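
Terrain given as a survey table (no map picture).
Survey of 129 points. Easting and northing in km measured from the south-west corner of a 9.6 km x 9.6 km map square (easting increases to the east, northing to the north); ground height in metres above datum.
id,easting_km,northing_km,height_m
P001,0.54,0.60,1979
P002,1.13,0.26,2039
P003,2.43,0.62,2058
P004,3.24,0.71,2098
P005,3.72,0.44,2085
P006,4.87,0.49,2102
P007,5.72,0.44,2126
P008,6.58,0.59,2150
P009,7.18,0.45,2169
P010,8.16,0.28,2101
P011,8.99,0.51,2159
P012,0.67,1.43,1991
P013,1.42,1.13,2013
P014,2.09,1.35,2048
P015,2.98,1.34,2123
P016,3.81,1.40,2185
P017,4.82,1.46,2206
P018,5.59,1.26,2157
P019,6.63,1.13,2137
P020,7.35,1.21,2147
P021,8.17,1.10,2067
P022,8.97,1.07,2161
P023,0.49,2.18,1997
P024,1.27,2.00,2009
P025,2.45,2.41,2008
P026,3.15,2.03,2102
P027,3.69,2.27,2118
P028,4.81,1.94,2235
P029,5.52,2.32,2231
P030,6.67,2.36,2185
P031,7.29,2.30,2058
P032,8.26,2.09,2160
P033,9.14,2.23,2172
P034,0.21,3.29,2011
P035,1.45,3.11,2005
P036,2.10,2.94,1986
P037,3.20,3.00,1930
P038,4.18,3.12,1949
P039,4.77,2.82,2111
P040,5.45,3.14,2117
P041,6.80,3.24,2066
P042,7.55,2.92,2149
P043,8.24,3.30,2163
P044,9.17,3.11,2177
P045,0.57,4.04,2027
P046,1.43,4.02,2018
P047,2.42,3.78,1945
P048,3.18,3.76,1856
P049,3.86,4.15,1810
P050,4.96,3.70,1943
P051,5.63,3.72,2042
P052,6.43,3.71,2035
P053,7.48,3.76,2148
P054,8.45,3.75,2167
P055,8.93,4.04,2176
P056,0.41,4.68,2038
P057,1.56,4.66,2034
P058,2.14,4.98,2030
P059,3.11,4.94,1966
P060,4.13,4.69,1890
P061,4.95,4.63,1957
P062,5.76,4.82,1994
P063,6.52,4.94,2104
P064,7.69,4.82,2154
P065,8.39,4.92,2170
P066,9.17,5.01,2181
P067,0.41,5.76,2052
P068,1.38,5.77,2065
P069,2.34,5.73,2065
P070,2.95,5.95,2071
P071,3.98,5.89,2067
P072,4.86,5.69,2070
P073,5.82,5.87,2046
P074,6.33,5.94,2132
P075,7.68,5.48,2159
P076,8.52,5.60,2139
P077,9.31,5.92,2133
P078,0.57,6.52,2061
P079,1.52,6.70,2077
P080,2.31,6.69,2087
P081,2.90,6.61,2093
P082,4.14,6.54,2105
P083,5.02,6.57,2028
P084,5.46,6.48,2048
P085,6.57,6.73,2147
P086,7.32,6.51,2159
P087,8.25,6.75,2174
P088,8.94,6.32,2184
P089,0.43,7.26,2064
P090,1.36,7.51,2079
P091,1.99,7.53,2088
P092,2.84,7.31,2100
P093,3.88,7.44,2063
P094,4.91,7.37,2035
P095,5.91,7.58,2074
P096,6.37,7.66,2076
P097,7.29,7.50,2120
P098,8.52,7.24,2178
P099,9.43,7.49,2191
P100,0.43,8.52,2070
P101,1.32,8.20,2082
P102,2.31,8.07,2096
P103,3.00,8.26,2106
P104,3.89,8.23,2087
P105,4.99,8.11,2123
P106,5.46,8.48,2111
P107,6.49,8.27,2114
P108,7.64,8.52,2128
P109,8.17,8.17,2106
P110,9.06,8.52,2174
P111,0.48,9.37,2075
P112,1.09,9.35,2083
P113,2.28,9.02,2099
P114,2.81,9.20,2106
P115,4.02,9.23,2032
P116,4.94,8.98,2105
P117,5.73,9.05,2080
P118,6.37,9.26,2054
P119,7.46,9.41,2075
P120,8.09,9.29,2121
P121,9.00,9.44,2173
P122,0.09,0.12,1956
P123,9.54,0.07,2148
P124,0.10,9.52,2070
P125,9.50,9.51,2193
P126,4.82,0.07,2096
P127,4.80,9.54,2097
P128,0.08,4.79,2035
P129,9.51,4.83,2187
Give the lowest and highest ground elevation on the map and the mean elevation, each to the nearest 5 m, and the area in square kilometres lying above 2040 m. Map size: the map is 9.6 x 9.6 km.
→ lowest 1805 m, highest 2240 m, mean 2085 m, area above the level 69.6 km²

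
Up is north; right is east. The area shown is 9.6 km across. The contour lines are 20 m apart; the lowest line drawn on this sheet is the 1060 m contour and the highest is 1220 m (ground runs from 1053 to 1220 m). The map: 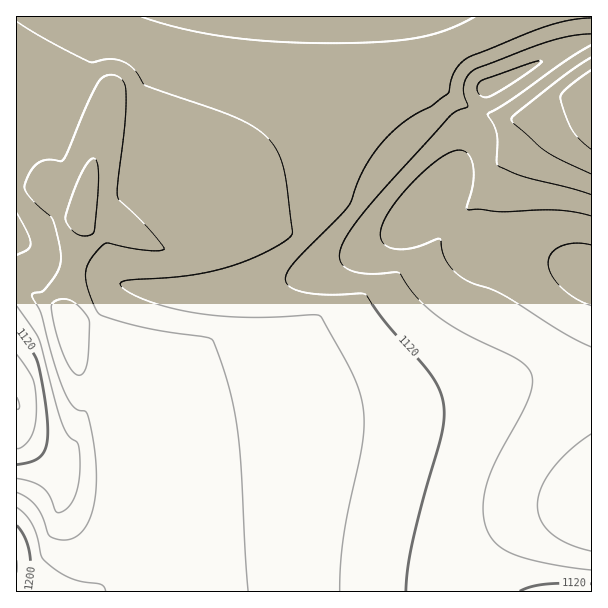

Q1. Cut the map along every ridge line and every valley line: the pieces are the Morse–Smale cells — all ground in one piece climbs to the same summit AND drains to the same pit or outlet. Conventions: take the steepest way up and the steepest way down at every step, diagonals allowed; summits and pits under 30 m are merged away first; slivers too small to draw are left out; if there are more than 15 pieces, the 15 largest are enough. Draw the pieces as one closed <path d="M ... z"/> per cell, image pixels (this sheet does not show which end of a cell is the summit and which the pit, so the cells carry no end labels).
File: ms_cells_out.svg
<path d="M591 16l-575 1 0 162 19 7 16 19 23 6 6 5 2 17-9 31-7 38 0 10 4 8 9 48 8 8 8 2 8 14 12 42 6 31 3 30 0 26-3 24-6 21-6 12-11 14 494-1 0-316-8-5-33-11-71-13-48-40 13-17 17-31 24-69 75-39 30-10z"/><path d="M21 180l-5 0 0 411 80 1 13-14 9-21 6-36 0-26-6-48-12-46-8-20-3-3-12-5-4-5-9-48-4-8 0-10 7-38 9-31-2-17-6-5-23-6-16-19z"/><path d="M591 40l-30 10-75 39-24 69-17 31-13 17 48 40 71 13 33 11 7 4z"/>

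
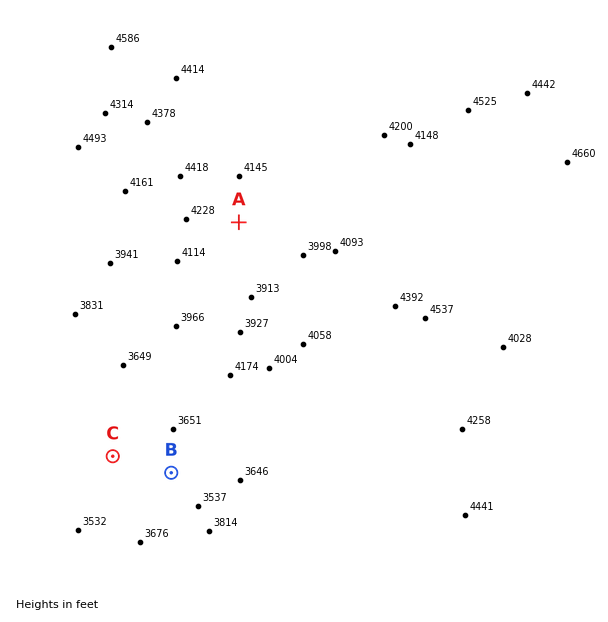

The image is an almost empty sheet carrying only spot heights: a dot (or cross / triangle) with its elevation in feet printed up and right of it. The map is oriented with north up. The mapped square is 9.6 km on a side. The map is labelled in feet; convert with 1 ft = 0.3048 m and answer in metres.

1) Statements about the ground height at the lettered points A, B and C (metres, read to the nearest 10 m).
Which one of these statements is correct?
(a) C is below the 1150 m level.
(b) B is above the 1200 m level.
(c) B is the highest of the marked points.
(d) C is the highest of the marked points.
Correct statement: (a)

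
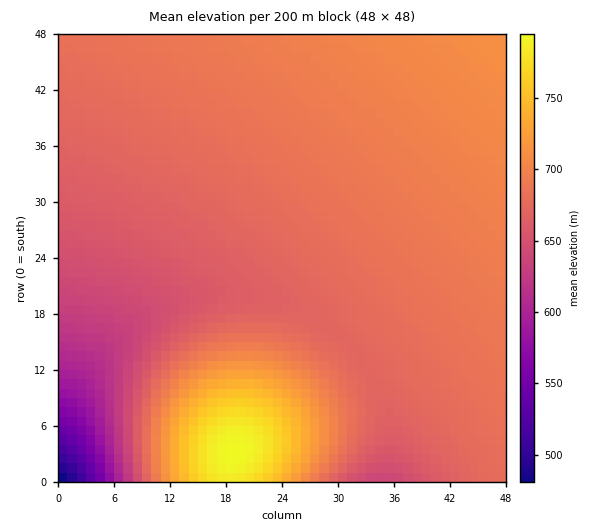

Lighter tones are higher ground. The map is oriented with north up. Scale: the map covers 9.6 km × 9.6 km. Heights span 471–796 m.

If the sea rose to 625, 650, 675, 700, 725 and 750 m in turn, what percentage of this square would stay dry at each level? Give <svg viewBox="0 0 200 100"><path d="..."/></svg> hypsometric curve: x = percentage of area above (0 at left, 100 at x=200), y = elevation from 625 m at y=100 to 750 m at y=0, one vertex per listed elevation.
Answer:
<svg viewBox="0 0 200 100"><path d="M191 100l-11-20-48-20-97-20-21-20-5-20"/></svg>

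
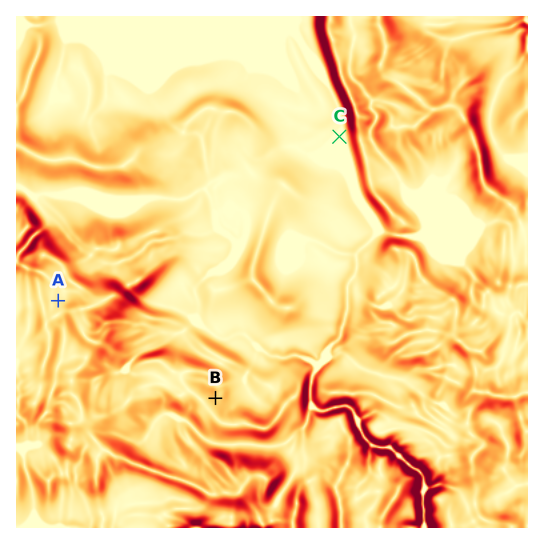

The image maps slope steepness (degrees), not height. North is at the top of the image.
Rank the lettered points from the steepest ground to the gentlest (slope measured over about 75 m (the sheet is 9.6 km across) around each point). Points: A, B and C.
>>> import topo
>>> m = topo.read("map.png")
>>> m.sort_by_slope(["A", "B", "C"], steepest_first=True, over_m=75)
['B', 'A', 'C']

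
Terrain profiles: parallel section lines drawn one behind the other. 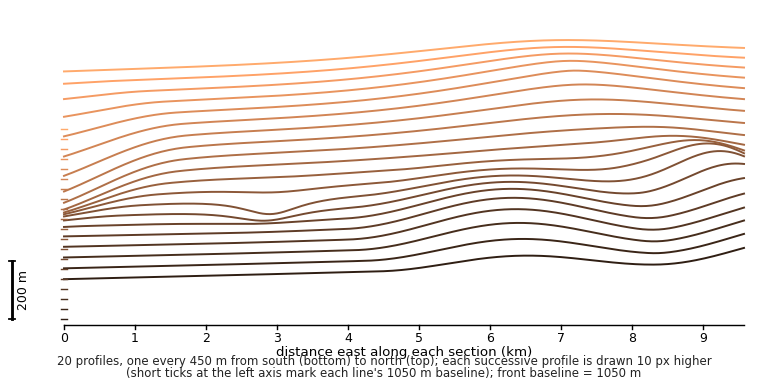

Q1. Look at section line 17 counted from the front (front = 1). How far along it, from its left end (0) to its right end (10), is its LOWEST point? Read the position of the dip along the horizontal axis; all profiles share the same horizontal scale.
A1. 0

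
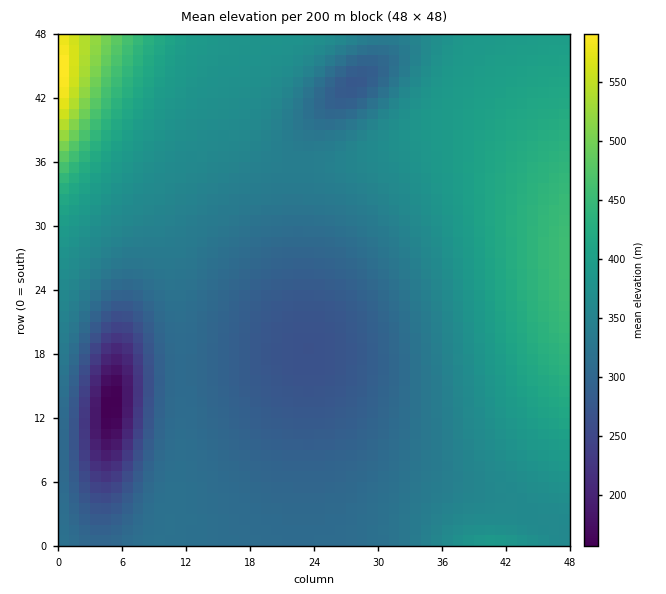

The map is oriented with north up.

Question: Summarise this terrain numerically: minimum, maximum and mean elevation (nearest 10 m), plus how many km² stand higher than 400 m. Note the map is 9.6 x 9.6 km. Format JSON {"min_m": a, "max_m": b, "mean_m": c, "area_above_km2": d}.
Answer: {"min_m": 150, "max_m": 600, "mean_m": 350, "area_above_km2": 15.7}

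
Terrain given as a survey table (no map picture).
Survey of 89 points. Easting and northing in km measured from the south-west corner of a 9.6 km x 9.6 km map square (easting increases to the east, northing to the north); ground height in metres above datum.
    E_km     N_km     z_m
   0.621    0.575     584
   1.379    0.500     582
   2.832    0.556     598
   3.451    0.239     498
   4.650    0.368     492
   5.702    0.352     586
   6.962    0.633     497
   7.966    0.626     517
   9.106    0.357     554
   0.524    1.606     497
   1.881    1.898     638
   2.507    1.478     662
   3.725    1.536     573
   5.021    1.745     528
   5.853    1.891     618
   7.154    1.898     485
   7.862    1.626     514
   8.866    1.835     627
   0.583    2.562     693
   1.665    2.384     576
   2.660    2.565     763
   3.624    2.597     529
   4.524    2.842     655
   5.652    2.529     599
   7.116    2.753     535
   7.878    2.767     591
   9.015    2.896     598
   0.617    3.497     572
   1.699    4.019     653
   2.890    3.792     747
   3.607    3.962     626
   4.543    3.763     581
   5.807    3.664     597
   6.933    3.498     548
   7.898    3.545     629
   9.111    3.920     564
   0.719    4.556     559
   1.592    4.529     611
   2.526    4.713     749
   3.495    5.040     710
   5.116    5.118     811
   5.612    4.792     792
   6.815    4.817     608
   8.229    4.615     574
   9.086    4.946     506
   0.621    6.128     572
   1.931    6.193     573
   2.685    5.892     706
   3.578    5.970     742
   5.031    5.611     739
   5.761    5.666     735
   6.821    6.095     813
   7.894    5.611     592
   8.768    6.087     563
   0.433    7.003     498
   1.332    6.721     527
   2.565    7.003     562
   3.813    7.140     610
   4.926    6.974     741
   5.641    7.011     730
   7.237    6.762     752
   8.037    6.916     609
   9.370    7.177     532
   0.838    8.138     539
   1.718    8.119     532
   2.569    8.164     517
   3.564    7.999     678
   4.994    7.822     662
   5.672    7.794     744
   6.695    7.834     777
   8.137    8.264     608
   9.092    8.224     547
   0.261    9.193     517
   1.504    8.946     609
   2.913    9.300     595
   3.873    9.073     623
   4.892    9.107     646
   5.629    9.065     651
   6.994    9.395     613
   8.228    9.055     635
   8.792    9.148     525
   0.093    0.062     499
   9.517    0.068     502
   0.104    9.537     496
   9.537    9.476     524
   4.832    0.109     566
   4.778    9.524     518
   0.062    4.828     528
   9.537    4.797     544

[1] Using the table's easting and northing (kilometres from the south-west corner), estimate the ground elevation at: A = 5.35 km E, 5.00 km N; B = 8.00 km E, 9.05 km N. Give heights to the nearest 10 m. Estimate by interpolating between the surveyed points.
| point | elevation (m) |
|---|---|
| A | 760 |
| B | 630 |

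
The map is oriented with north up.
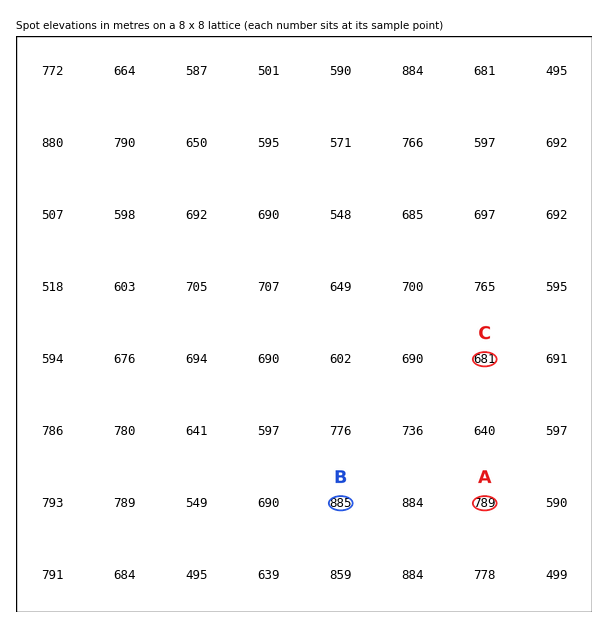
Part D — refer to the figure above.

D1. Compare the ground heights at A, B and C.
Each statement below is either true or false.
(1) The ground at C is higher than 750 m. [false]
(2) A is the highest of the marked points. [false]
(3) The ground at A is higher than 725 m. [true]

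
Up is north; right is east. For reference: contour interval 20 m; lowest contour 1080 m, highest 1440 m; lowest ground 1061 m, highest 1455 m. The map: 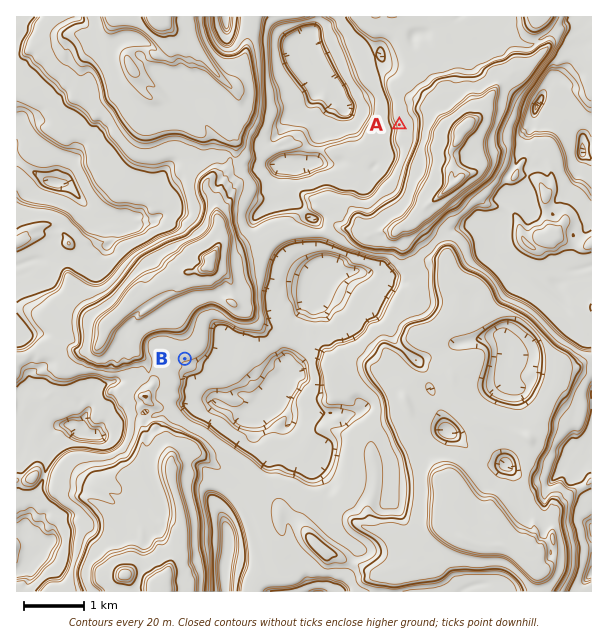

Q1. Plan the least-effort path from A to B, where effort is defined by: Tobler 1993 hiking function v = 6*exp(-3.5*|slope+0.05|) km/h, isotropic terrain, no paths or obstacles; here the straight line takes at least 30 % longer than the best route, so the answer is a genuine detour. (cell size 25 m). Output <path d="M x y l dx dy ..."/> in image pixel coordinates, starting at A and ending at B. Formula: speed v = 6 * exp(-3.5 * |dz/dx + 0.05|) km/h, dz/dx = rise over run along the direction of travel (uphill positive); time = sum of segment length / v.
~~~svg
<path d="M399 125l0 15 3 6 0 9-12 24-7 7-2 3-10 11-21 10-5 5-12 6-7 7-6 3-15 0-27 14-5 4-15 30 0 35-3 6-1 1-3 2-15 0-9-5-12 0-3 2-2 1-15 30-4 5-6 3"/>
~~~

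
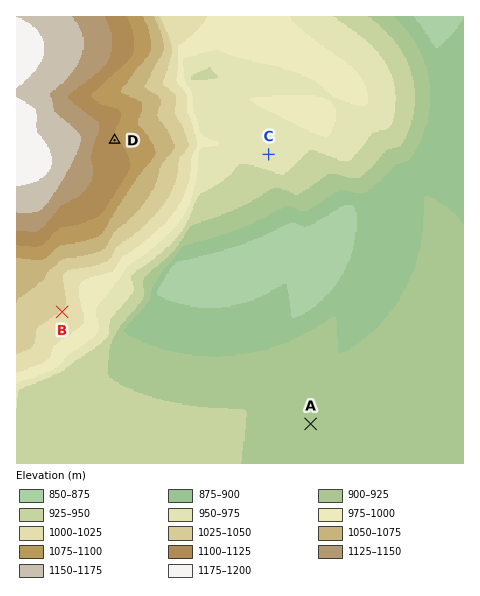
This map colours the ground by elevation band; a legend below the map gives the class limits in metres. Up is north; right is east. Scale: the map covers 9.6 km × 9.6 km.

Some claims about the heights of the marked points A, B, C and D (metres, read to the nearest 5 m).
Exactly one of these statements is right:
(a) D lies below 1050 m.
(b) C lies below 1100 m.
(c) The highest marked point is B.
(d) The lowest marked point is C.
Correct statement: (b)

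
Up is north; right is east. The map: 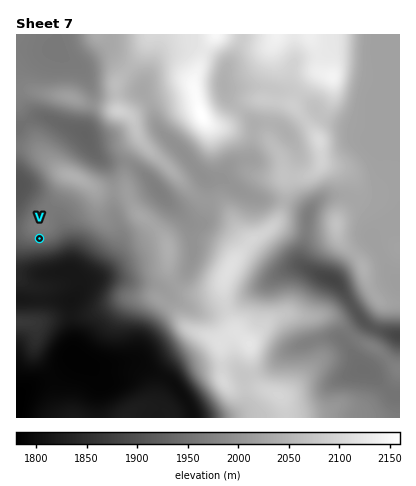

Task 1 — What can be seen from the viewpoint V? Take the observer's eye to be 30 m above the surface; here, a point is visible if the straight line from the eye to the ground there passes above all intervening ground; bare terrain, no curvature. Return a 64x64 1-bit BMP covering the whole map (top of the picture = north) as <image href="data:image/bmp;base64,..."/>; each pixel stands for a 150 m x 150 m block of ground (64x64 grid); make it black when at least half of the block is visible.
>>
<image width="64" height="64" href="data:image/bmp;base64,Qk0+AgAAAAAAAD4AAAAoAAAAQAAAAEAAAAABAAEAAAAAAAACAAATCwAAEwsAAAIAAAAAAAAA////AAAAAAD/////+AAAAP/////wAAAA/////+AAAAD/////4AAAAN/////AAAAAD////8AAAAAH////4AAAAAf////AAAAAA////8AAAAAD////wAAAAAH/+D/AAAAAAP+AP4AAAAAw/wA/gAAAADh/AD+AAAAAOH8Af+AAAAD//4B/8AAAAP//gP/wAAAA//+A/+AAAAD//8Mf4AAAAP///x/AAAAA////P8AAAAD/////wAAAAP///4PAAAAA////geAAAAD///+A4AAAAP///4DwAAAA////gHAAAAD///+AMAAAAP///4A4AAAA////gBwAAAD///8AHgAAAP//PgAMAAAAH/48AAAAAAAP/DgAAAAAAAf8MAAAAAAAB/wgAAAAAAAH/CAAAAAAAAf4AAAAAAAAB/AAAAAAAAAP4AAAAAAAAB8AAAAAAAAAPAAAAAAAAAD4AAAAAAAAAPAAAAAAAAAAwAAAAAAAAAAAAAABgAAAAAAAAAOAAAAAAAAAA4AAAAAAAAAHAAAAAAAAAA4AAAAAAAAADgAAAACAAAAMAAAAAIAAAAwAAAAAgAAADAAAAACAAAAIAAAAAAAAAAAAAAAAAAAAAAAAAAAAAAAAAAAAAAAAAAAAAAAAAAAAAAAAAAAAAAAAAAAAAAAAAAAAAAAAAAAAAAAAAAAAAAAAAAAAAA=="/>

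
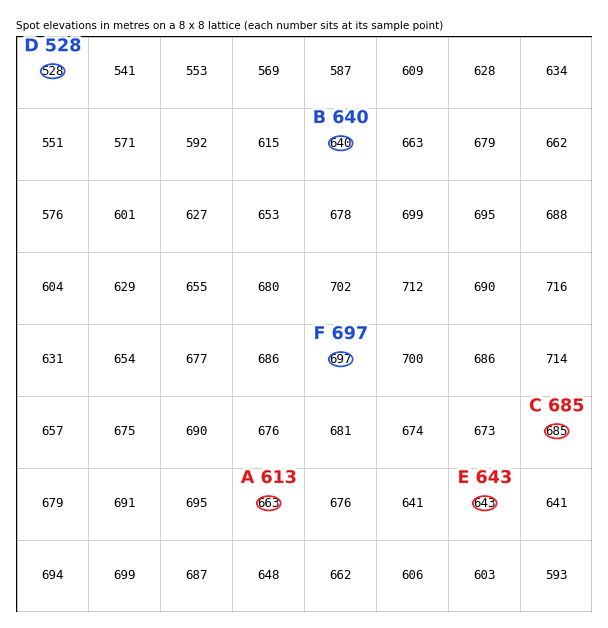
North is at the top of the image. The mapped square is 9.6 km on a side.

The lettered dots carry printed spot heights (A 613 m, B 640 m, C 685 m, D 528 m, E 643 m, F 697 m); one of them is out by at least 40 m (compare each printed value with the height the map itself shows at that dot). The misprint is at A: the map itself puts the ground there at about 663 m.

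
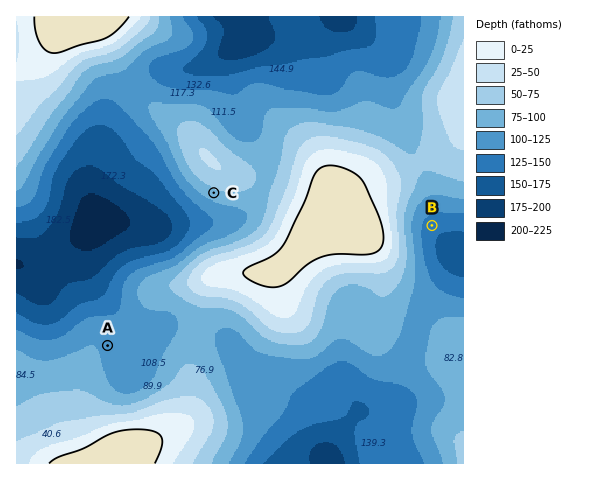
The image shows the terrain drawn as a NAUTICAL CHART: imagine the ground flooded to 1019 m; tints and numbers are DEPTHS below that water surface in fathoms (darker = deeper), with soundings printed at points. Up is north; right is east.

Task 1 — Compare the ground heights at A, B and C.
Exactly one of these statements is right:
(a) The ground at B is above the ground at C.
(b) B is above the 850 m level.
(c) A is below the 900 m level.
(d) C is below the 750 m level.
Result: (c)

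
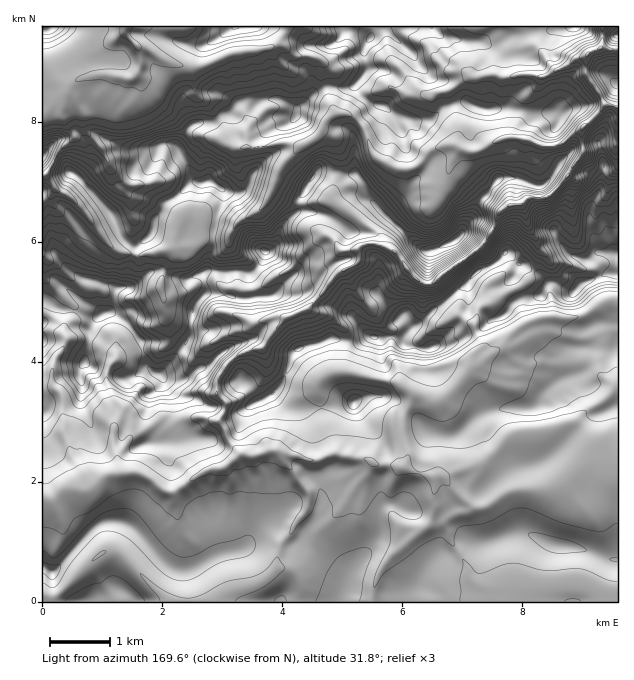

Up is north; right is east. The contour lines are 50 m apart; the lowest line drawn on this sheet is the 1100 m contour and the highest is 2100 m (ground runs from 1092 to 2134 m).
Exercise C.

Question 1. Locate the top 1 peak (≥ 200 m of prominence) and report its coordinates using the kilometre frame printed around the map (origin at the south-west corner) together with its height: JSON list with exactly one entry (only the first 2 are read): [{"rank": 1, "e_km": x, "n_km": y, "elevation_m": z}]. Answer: [{"rank": 1, "e_km": 1.04, "n_km": 4.81, "elevation_m": 2134}]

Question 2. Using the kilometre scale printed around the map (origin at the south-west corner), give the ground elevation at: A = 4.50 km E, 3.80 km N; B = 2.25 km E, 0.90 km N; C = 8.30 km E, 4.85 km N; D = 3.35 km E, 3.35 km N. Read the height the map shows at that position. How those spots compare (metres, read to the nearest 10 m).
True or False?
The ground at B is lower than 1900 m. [True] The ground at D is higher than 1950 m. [False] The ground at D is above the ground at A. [True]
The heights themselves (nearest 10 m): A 1790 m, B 1790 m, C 1810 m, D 1850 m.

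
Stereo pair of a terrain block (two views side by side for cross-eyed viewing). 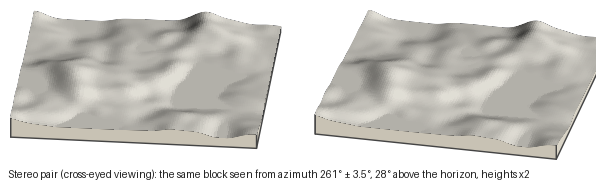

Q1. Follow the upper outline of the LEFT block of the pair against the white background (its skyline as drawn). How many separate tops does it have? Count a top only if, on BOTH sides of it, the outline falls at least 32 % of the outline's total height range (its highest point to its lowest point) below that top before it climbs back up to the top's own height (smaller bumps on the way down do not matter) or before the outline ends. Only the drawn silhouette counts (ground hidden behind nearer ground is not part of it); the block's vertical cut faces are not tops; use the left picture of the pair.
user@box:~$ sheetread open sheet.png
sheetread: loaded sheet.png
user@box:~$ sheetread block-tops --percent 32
0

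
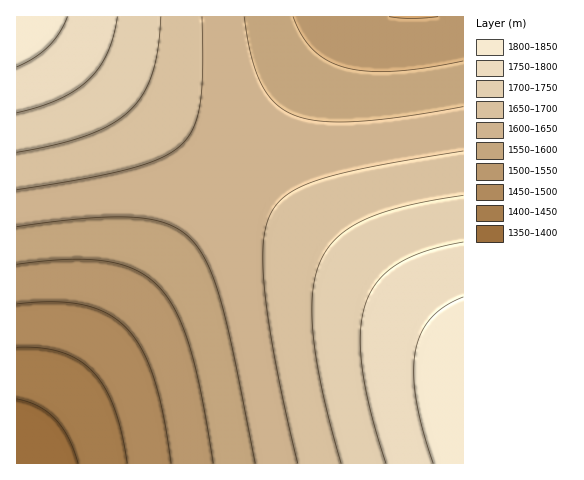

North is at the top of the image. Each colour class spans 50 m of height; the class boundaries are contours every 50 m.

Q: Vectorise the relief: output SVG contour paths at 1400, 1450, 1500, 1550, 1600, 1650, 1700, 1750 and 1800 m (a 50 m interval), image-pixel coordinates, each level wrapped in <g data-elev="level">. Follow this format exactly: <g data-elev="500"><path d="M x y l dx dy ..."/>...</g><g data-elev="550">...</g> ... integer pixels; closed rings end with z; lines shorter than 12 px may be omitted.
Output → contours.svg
<g data-elev="1400"><path d="M17 399l21 7 17 13 13 19 10 25"/></g><g data-elev="1450"><path d="M17 347l24 1 20 4 17 8 14 11 12 16 10 20 8 26 5 30"/></g><g data-elev="1500"><path d="M17 304l37-2 29 3 25 9 18 14 15 21 13 28 9 37 8 49"/><path d="M438 17l-27 1-22-1"/></g><g data-elev="1550"><path d="M17 264l50-5 38 2 17 4 13 5 12 7 11 9 9 11 8 13 14 34 12 48 12 71"/><path d="M463 61l-37 7-31 3-27 0-22-3-18-7-14-11-12-14-9-19"/></g><g data-elev="1600"><path d="M17 227l70-9 47-1 18 3 15 4 13 6 10 9 9 10 8 13 14 38 12 54 22 109"/><path d="M463 107l-61 10-48 5-35-1-26-6-10-6-9-7-13-19-10-28-7-38"/></g><g data-elev="1650"><path d="M17 190l68-12 46-10 30-10 20-13 12-16 7-24 3-34-1-54"/><path d="M463 151l-91 16-52 12-18 7-14 8-9 8-8 11-5 14-3 17 0 22 2 27 12 76 21 94"/></g><g data-elev="1700"><path d="M463 195l-57 11-41 13-15 9-12 9-10 11-7 12-5 16-3 17-1 20 1 23 10 57 18 70"/><path d="M17 152l39-8 31-9 24-11 18-13 14-16 9-20 6-26 3-32"/></g><g data-elev="1750"><path d="M463 242l-37 9-28 13-10 7-10 10-7 10-5 11-5 28 1 37 9 44 15 52"/><path d="M17 113l23-7 19-7 16-9 14-10 10-13 8-14 6-17 4-19"/></g><g data-elev="1800"><path d="M463 297l-18 9-14 12-10 15-6 18-1 23 2 25 7 31 10 33"/><path d="M17 67l17-9 14-11 11-14 8-16"/></g>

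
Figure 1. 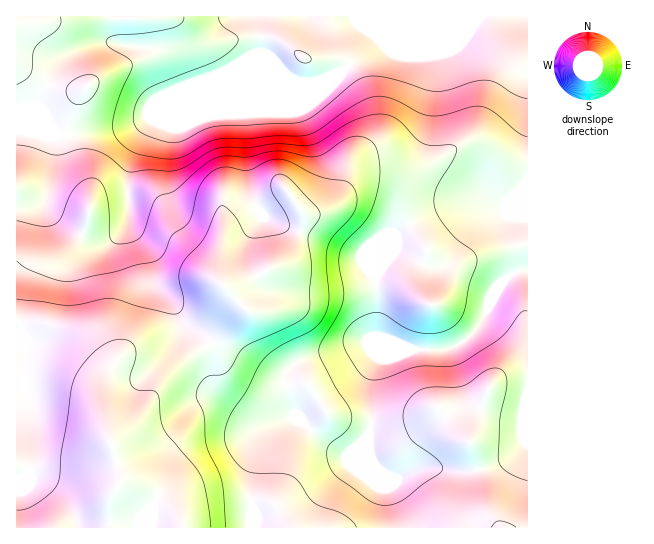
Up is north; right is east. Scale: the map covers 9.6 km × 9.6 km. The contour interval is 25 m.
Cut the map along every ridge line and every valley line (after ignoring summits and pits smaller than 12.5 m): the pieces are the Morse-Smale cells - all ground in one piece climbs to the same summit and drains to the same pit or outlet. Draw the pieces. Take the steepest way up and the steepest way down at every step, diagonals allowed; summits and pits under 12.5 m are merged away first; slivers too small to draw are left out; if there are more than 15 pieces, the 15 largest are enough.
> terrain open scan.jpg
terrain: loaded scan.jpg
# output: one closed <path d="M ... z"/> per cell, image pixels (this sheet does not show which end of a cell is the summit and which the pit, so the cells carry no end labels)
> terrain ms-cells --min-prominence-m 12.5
<path d="M527 16l-511 1 1 511 511-1-1-258-16 6-10 8-8 12-14 32-13 13-11 7-8 2-64 0-14-6-11 0-61 20-8 7-1 12 7 31 6 8-8-4-24 2-19-10-27-23-4-8 0-21-3-8-11-13-14-7-8-7-10-19-17-18-4-10-4-22-16-23-3-8-1-25 0-22 3-12 20-43 100-41 42 0 10 4 10 0 13-4-76 32-6 4 3 52 4 26 8 17 7 9 93 36 8 14 8 10 10-17 10-25 18-14 17-10 24-8 27-4 22 3 25-25z"/><path d="M293 79l-42 0-100 41-20 43-3 12 0 22 1 25 3 8 16 23 4 22 4 10 17 18 10 19 8 7 14 7 11 13 3 8 0 21 4 8 18 17 24 14 28 0 6 3-6-11-5-27 1-12 8-7 61-20 11 0 14 6 24 0-21-8-10-6 0-56-9-10-8-14-93-36-7-9-7-13-5-30-3-52 6-4 70-29-17 1z"/><path d="M527 180l-24 24-22-3-32 6-30 12-24 18-10 25-9 16 0 57 2 2 29 12 40 0 19-9 13-13 14-32 8-12 10-8 17-6z"/>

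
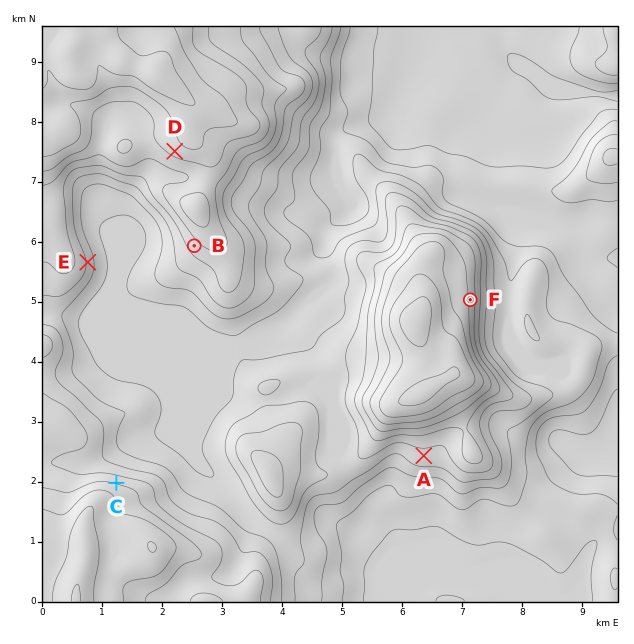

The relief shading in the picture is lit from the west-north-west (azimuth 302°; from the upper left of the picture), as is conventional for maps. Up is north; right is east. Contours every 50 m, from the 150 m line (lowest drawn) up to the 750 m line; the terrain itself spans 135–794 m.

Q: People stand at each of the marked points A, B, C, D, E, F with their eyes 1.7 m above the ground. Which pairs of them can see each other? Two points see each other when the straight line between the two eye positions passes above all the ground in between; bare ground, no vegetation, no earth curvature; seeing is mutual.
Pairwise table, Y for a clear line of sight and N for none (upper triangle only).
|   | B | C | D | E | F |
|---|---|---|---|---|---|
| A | N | N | N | N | N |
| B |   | Y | N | Y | N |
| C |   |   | Y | Y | N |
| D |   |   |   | Y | N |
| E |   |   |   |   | N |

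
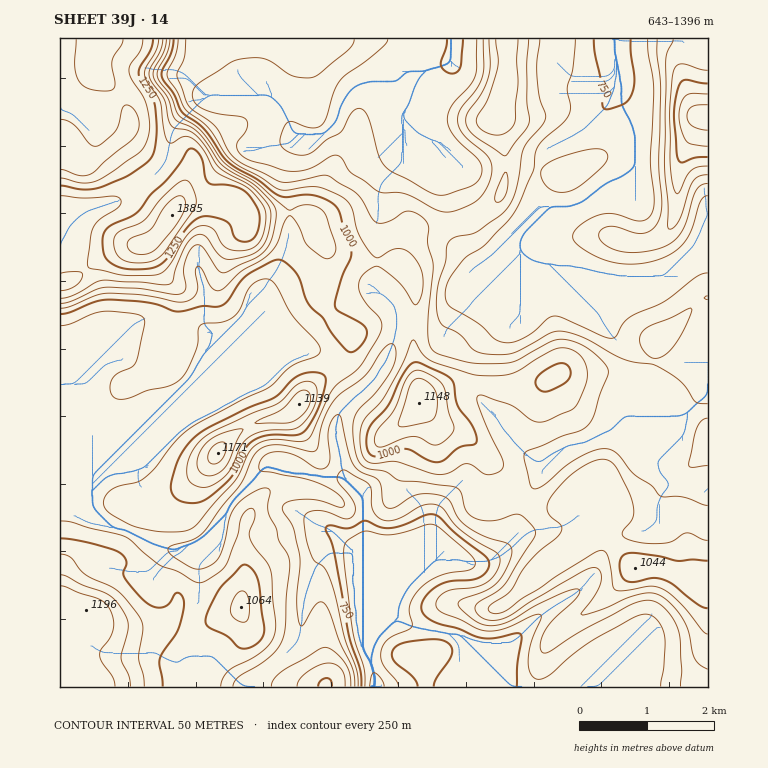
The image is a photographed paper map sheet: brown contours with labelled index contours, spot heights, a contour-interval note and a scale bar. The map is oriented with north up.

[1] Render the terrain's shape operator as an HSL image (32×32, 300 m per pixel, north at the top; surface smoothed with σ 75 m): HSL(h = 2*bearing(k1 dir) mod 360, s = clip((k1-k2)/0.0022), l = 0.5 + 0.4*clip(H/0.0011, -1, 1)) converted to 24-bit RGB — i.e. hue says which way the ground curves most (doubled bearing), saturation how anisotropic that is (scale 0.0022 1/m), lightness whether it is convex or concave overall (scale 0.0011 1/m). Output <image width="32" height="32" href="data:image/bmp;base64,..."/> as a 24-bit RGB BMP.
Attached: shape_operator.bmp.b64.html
<image width="32" height="32" href="data:image/bmp;base64,Qk02DAAAAAAAADYAAAAoAAAAIAAAACAAAAABABgAAAAAAAAMAAATCwAAEwsAAAAAAAAAAAAAen2EhaOGmamXln6fcmGQWlSFdo6Sx4Vxd0A3KGU0PauicYi9oafG7und26LQEgAzj5VBmb5LjKNTY4B9f3+AeXqAUzyIz7FaU4dYeoB9f4B/gIB/f3+AUliEh2WUsJ91gIZ5naNioptIgH5VdlxqYWNybX9qmGZuzmOouahtFIpAKXhUgp1V4POBwyOUIgBew8faoq/PvKTHTmWfgHx1fIFwLTuA5KGcm6pURHtRcoBzf4B/f3+AUFN/hFWPxaZ5hXVsl4VnrbCJboiaXlyVcGyPdm+OhmB7kGVh0NSwiae9HFx3hKNW3/aDQQ1cH2V9TrpOrVk9qFYkdRwchTgOdIoHBDQURsiT8bDJnpBUOHY0UYBOeIB3XUp0b0hk1MlzcoWfn7/FncrGa3C5bkOroW6ZXnGRhFWywJu6oNCSm3uJLUB/W7F25uybKA1dcHOBOFltxThyzV6RekTRtaP19NT3QdCwADMUOMok9KDm1HS2S4Y7OlwuSSw7fnpLuNN1mMnXi7DGu3uciEFxbUdxp5uBXIC3UEynvq+dzLaXj2d7QF+FRbCM4duSKhJkfHuAT3WGO6HCqavapcLrXpvm6ort/8fswWPNC2MhE2Ic32Kx8mukekxGMlhkbsqekcGevqQ/bFowg00si1dQVaGqhcatT0KRTUeQvYpxz6uJpmiib2anN56f1MV+MBpofn6Ae4B/M4RRMponk5VERCwkXkox1H+P9sPhyXfMNYFkGUo/1oOt4NPyZ6X3d8XcjJ23tHyYi3K1hIq3haaylHxJalQhalYvK1pOx8BivL11mGqGtpuKQVyTyZRpKSRXf35rfoJoe4B2coBYQhgOXkMTJX4TI6Alw4N55p3c0ZLbHm2qSueolsTMj2/CkGGic5KEmI1di2lRiV5DkDMmkTIyq1ZSX7RGIHVqnso5w7FTZZxmraR7U0BnqBcdgVIvcTkcgp8cOXEeRhsnlDtfisaTdsOnOZ1uTXo1kJg6unRtpmyzUaA6V3cwZmNDnJNfcolmhXlUgWBZk1l6fIWufoG5sHSyxYl9JYtUGJuZ5cm5TJRPhi4oZyE1w5dBbbH0kUvm1sLKamGpHjB1hbjDq8qwfaCcYHeVYlanqbSDW45ai2Ros6eHY6GlUGaEfaB3hGt+gH9/c3uFdZaWe5GKf1mLtGCYx2Fl16lZAEokZdok21jJh2LYhqTptfbtegyDjTNv1pmDp0uPSWeLLbdvsrWDj5B8YpSFM4ilyI6+snOgapF6isiJa1udZ16FhYplfXRlgH9/fYB/dINxdH5uV2yEeFKo3nLA8sm7ZcyGAU06iZRDl1A4omEejWEZcwJEY7Ade646nluHla2GQLCQbpJXja14dqqePHFyPIlvxorKvrbSk7+pWT+JkFyfqXKYiXRvf4B/f3+Af4B/foB+YIB7NHiMZ2XN9tXi6q67Nx07ISYNXE4SZ/JaGxCiehrT9dbXP55/Wn6Nt8GbW2yMXb6YesSsjkdwgl5OLHUxJ3whpb5XwztDdEBfYHtdYlCLwW54fYF5foB+f4B/f4B/foB/RYJqF45Vhsp1/8zs+Hb/ckLRgd+NLfJLBQcuM3i56s7o+KrrRp6mgcKBfqPIf8zFfjx3ilBzoH55iHhvXJRMM4sqglVMgHx+gH9+R2d7y8eTgYOJe3mEhH51eoFzfoB9fYB+UIJTH2kWQIUlyYDr3r///8zvsM+NAx4wG7GTXJyR3Vmw7LzHfdCZUKSbikNuf0Z1fHCEpIh+fYWTjKiNZI+UWnB/gHJ0jGZZTKNnNspqhHx7fHeCkneTmnmJhoJha4ded4F7eoB5T4BJNnEgJE8t57Wi/8zkSRydEGYxHF5Mck2c8+vYw7rScEGTa0WFenOldWanrouZoIyBhKZ3bWyEUFZ0XlyYkcTFg567eU1xgH9+e3+BcoqEi2+Sr3GXg6OBXYeGfYCAf4B/e4B6QHxeIakc50tD9UrUvHV5CV9OGm1m4vjFuXO2p1LRaWbUen/SemDWtpPKzarLoKK5ZGW4YH/OaI69n5FVhktWgHl+f4B/f4B/e4B7Ymt8oHiBrp6IZ3OHcnyCf39/f4B/fYB+YYNZa186lUk827OKRXuJDFFOxv9FUFEwgXA+V3o/SHNCQmN5pX2tyLW8uK3JcWi/jzCJmTlJo5NkZIR2f4CAb4dHcoFugIB7Z3F8Z4tzu514enJgeXhZboRofoB/gH9/gmF1gFFzfrusv9fQrnvPH0+Z3OZ6O2t8fZqZjXaRcmJVN180QHcwps8+nHA9cSo2e0J/ipOvvJu9mHClc36BdLQOIVESXWEjZmEkVVkeq4kUdoo2iZdROatTY4KDgHCBi1CJiqx4UMZffJpfmVp2aj+E4tt/MKCCUXF7hVBXg2FpdH51UIlhn6xMf1ZHeWdgWYxwWZNkkW2LwHakmHGS6djzW0fLZUOBe4FYWJpzleq9W6fq0lXGgsBGLmBRclpzbmSCuLuPkK9qWHZXcE9cd1d12+SbZ6BLLj9Qf3JxgH9/f4CAdIJ2iIRqgXZ3gIB+eYFza4FeSXhJWotuu5avxIC7+ED1y1HXsoueacxpKfI2GBVKvyxa6ohPM2IjIFxAYIdqmqtuu6h1XW9+UVaTeJanutShxGGmOFJ8VXxleoB8gH9/gXx5gH10gXFpg2BOhW89e4Q4WIE5O35FbKRHVXdjjkWlsYLT4Nbv79nuucl3CRIqj0aZ5Jej3d+3AKO4S4OojpmAqcifZYm4P0+qiaWpsp53olVtlkeNcI1YRoRidHKDkXmOi3GRl1qVq2CgjY/BkozVyW6TJpg/S4RmXXJ7P4yjgM/Rko3F8G3E/Lq9ERxoH5F5gLt/8uvZI1m6KDd1l7uIkryCY2h5RVB1j3Ztr4Z5lmayklq6u4meUJFHPIJpcIyBaXSYYmy4lazTqM3ZSUHI/GTd6s6ZHmF6f4FNOHUlPXQgVWIzYFGW+tHXfU30PWDngc6/1PfZaUD/Hxn+vdLYsZS9hW2oQkyNdIqdm76va1KwiV+1zWvV7JymJpaBWHx9gINTRIM+XpY/lHs8UDQ9eipj//DMFSdSeFMzhLU1JYEuK4tBJYtbzr5r3G6HKZTQ0vn2wtbqYRaEXkWZvH14pmVapV6HXlOJZKZ1lntVaEVLWnpbVER79bavvWLMLCp3rn50aJxdSoBQeYFpVUp6SSt8//TMLxVFfKPevMTmh3K/R5BgJ4NMM4hY5sGFT/+qLrZaahEZcCExRWFCjl5LyoBhdF1VhophcnxfhVJXhIFudnFYPCox2+RC2alxHkuTj5PCyZvPenCqX5OPPDiBPzKT/+DBjiyRlcjCdFOgzHu8vY6tQsicF2SY2vnSaMd5KwgWUjwdeH9Fa2dMOms7v5lgqFdvf5twYl11hXB5iGZteSVQgUs7jOdGx8lIK11IL3o7hJxdun+wknOnNzGDMy+C9bmhv3OqqX1selZ1hmuG0raii8eYAMS/wu2prwKEsSa3kn2dbn6Ddl1ud5ZUQH9XtJt9mJB4YVp8hG+Dgk2VhijTxMLat860vJqrYmC1Q5iHNoJGY4JTkWhoRjt7MCZw4q6QxrKliHFhgXZyZ4J2stOUx9KxLtKoKyYQWxYpk1BbqHOJnVySgGaGorCGQoWIfqxtnG55bGF/cHmDVXeXLYjRyZvO36SVm7l5V2ChjmyydW2fV3uBcX1zRkF8IiV2xuK4xtnih2Z/m3NkZbl4gOF3aN5fmB5xVxFEUWpEY4BXgoBjiFlxjJJ/q6V+YYZYQ4BEj3pjdW2AcoOCaI96L3drY0B287eg0NGSSl98d1t8mYp4XWiIb3J/SEF1LTtwrfWQbKxnZF+Kra6Rp7Vq6aYYl3sACikYUUiRiXidY2WLcnVZcYJojZNymY9xn21xYoNjV4BSY3Nee4NgbYtiSllqKy9M7utr48+GSEhya1d9iqZ3XViDc2uBUTh4QJKirfGLem1OZGmCoYd1tJOEuZOv7NzgF3noITqDiHeSgXCifnSqd3yljYmiiYyikoqnioWtd3iuXFyrg52wZ6SiQ01/MCh26eWd2tySTkqLWl+YjKh2U1R8amWCRDiHZb1ousVHknJY"/>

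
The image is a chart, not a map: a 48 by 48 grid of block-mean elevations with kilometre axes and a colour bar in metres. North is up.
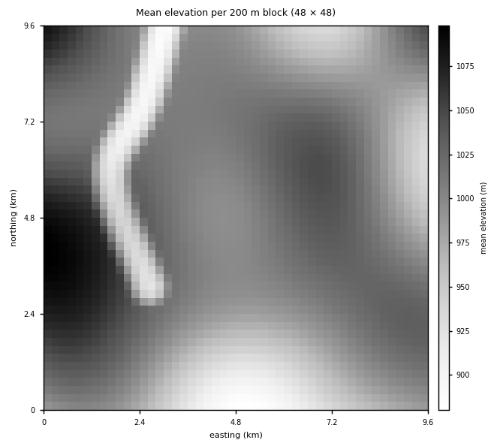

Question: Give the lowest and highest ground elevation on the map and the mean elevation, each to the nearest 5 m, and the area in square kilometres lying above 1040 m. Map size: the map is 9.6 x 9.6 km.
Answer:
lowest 880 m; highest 1100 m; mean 1000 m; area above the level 11.3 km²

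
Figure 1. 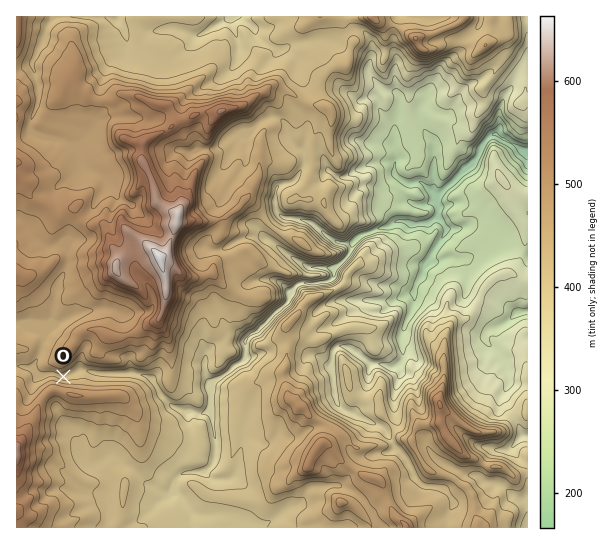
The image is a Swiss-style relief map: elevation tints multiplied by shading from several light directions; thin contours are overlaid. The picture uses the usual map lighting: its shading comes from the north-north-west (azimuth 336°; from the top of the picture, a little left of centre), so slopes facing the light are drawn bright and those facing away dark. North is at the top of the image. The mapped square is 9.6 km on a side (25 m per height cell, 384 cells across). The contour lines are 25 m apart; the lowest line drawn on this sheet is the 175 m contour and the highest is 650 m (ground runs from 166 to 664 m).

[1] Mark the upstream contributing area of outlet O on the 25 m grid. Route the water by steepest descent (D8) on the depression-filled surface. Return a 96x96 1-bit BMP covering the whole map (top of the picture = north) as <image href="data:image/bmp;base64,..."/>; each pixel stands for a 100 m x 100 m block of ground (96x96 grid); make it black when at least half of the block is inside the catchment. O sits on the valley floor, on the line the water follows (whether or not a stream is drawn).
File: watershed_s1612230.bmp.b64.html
<image width="96" height="96" href="data:image/bmp;base64,Qk2+BAAAAAAAAD4AAAAoAAAAYAAAAGAAAAABAAEAAAAAAIAEAAATCwAAEwsAAAIAAAAAAAAA////AAAAAAAAAAAAAAAAAAAAAAAAAAAAAAAAAAAAAAAAAAAAAAAAAAAAAAAAAAAAAAAAAAAAAAAAAAAAAAAAAAAAAAAAAAAAAAAAAAAAAAAAAAAAAAAAAAAAAAAAAAAAAAAAAAAAAAAAAAAAAAAAAAAAAAAAAAAAAAAAAAAAAAAAAAAAAAAAAAAAAAAAAAAAAAAAAAAAAAAAAAAAAAAAAAAAAAAAAAAAAAAAAAAAAAAAAAAAAAAAAAAAAAAAAAAAAAAAAAAAAACAAAAAAAAAAAAAAADAAAAAAAAAAAAAAADAAAAAAAAAAAAAAADgAAAAAAAAAAAAAADgAAAAAAAAAAAAAADwAAAAAAAAAAAAAADwAAAAAAAAAAAAAAD4AAAAAAAAAAAAAAD4AAAAAAAAAAAAAAD8AAAAAAAAAAAAAAD/gAAAAAAAAAAAAAD/gAAAAAAAAAAAAAD/gAAAAAAAAAAAAAD/gAAAAAAAAAAAAAD/gAAAAAAAAAAAAAD/gAAAAAAAAAAAAAD/gAAAAAAAAAAAAAD/wAAAAAAAAAAAAAD/4AAAAAAAAAAAAAD/4AAAAAAAAAAAAAD/8PwAAAAAAAAAAAD///8AAAAAAAAAAAD///+AAAAAAAAAAAD////gAAAAAAAAAAD////gAAAAAAAAAAD////wAAAAAAAAAAD////wAAAAAAAAAAD////wAAAAAAAAAAD////wAAAAAAAAAAD////wAAAAAAAAAAD////wAAAAAAAAAAD////wAAAAAAAAAAD////wAAAAAAAAAAD////gAAAAAAAAAAD////gAAAAAAAAAAD//+/AAAAAAAAAAAD//8eAAAAAAAAAAAD//8cAAAAAAAAAAAD//4YAAAAAAAAAAAD//4AAAAAAAAAAAAD//4AAAAAAAAAAAAD/+AAAAAAAAAAAAAD/8AAAAAAAAAAAAAD+YAAAAAAAAAAAAAD8AAAAAAAAAAAAAADwAAAAAAAAAAAAAADAAAAAAAAAAAAAAADAAAAAAAAAAAAAAADAAAAAAAAAAAAAAACAAAAAAAAAAAAAAAAAAAAAAAAAAAAAAAAAAAAAAAAAAAAAAAAAAAAAAAAAAAAAAAAAAAAAAAAAAAAAAAAAAAAAAAAAAAAAAAAAAAAAAAAAAAAAAAAAAAAAAAAAAAAAAAAAAAAAAAAAAAAAAAAAAAAAAAAAAAAAAAAAAAAAAAAAAAAAAAAAAAAAAAAAAAAAAAAAAAAAAAAAAAAAAAAAAAAAAAAAAAAAAAAAAAAAAAAAAAAAAAAAAAAAAAAAAAAAAAAAAAAAAAAAAAAAAAAAAAAAAAAAAAAAAAAAAAAAAAAAAAAAAAAAAAAAAAAAAAAAAAAAAAAAAAAAAAAAAAAAAAAAAAAAAAAAAAAAAAAAAAAAAAAAAAAAAAAAAAAAAAAAAAAAAAAAAAAAAAAAAAAAAAAAAAAAAAAAAAAAAAAAAAAAAAAAAAAAAAAAAAAAAAAAAAAAAAAAAAAAAAAAAAAAAAAAAAAAAAAAAAAAAAAAAAAAAAAAAAA="/>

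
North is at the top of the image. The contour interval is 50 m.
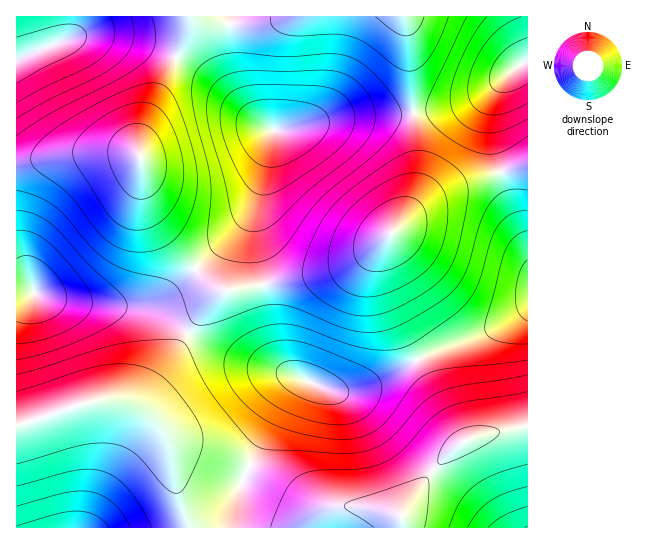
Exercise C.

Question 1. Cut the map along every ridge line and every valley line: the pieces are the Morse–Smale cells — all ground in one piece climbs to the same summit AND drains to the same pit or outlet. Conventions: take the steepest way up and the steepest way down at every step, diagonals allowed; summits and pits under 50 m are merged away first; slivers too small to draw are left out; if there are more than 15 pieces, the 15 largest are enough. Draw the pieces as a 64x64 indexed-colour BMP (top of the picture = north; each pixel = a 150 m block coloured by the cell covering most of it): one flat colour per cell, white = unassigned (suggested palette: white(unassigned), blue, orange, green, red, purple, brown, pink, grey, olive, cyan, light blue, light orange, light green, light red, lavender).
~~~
<image width="64" height="64" href="data:image/bmp;base64,Qk12CAAAAAAAAHYAAAAoAAAAQAAAAEAAAAABAAQAAAAAAAAIAAATCwAAEwsAABAAAAAAAAAA////ALR3HwAOf/8ALKAsACgn1gC9Z5QAS1aMAMJ34wB/f38AIr28AM++FwDox64AeLv/AIrfmACWmP8A1bDFAHd3d3d3d3d3d3d3AAAAAAAAAAAAAAAAAN3d3d3d3d3dd3d3d3d3d3d3d3AAAAAAAAAAAAAAAAAA3d3d3d3d3d13d3d3d3d3d3d3cAAAAAAAAAAAAAAARERN3d3d3d3d3Xd3d3d3d3d3d3dwAAAAAAAAAARERERERE3d3d3d3d3dd3d3d3d3d3d3dwAAAAAAAAAERERERERERN3d3d3d3d13d3d3d3d3d3d3AAAAAAAABERERERERERETd3d3d3d3Xd3d3d3d3d3d3cAAAAAAABERERERERERERE3d3d3d3dd3d3d3d3d3d3dwAAAAAARERERERERERERETd3d3d3d13d3d3d3d3d3dwAAAAALtERERERERERERERE3d3d3d3Xd3d3d3d3d3d3AAAAu7u0RERERERERERERERN3d3d3dd3d3d3d3d3d3cAu7u7u7RERERERERERERERETd3d3d13d3d3d3d3d3d7u7u7u7u0RERERERERERERERP/93d3Xd3d3d3d3d3d7u7u7u7u7RERERERERERERERE/////9mXd3d3d3d3d7u7u7u7u7u0RERERERERERERE//////+ZmZd3d3d3d7u7u7u7u7u7RERERERERERERET//////5mZmZl3d3e7u7u7u7u7u7u0RERERERERERET///////mZmZmZmZmZm7u7u7u7u7u7tERERERERERERP//////+ZmZmZmZmZmZu7u7u7u7u7u0RERmZkRERERP///////5mZmZmZmZmZmbu7u7u7u7u7tGZmZmZkRERE////////mZmZmZmZmZmZu7u7u7u7u7ZmZmZmZmZkRE////////+ZmZmZmZmZmZmbu7u7u7tmZmZmZmZmZmZkT////////5mZmZmZmZmZmZm7u7u2ZmZmZmZmZmZmZmZf////////mZmZmZmZmZmZmbu7tmZmZmZmZmZmZmZmZVVV//////+ZmZmZmZmZmZmZm7ZmZmZmZmZmZmZmZmZlVVVV/////5mZmZmZmZmZmZmQZmZmZmZmZmZmZmZmZlVVVVVVX///mZmZmZmZmZmZmQBmZmZmZmZmZmZmZmZmVVVVVVVVX/+ZmZmZmZmZmZkAAAZmZmZmZmZmZmZmZmZVVVVVVVVVX5mZmZmZmZmQAAAAAGZmZmZmZmZmZmZmZVVVVVVVVVVVmZmSIiIiIiIiAAAAZmZmZmZmZmZmZmZlVVVVVVVVVVUiIiIiIiIiIiIgAAAAZmZmZmZmZmZmZlVVVVVVVVVVVSIiIiIiIiIiIiIAABERERZmZmZmZmZmVVVVVVVVVVVVIiIiIiIiIiIiIiIBERERERERFmZmZmZVVVVVVVVVVVUiIiIiIiIiIiIiIoEREREREREREWZmZlVVVVVVVVVVVSIiIiIiIiIiIiIoiBERERERERERERZmVVVVVVVVVVVVIiIiIiIiIiIiIiiIgREREREREREREWZVVVVVVVVVVVUiIiIiIiIiIiIiiIiIERERERERERERFlVVVVVVVVVVVSIiIiIiIiIiIiiIiIiBERERERERERERFVVVVVVVVVVVIiIiIiIiIiIiiIiIiIgRERERERERERERVVVVVVVVVVUiIiIiIiIiIiKIiIiIiIERERERERERERFVVVVVVVVVVSIiIiIiIiIiKIiIiIiIgRERERERERERERxVVVVVVVVVIiIiIiIiIiIoiIiIiIiIERERERERERERHMVVVVVVVVUiIiIiIiIiIoiIiIiIiIgRERERERERERERzFVVVVVVVSIiIiIiIiIiiIiIiIiIiBERERERERERERHMzFVVVVVVIiIiIiIiIiKIiIiIiIiIgREREREREREREczMzMVVVVUiIiIiIiIiIoiIiIiIiIiBERERERERERERzMzMzMxVVSIiIiIiIiIiiIiIiIiIiIERERERERERERHMzMzMzMzMqqqiIiIiIiiIiIiIiIiIgREREREREREREczMzMzMzMyqqqqqqqqqqIiIiIiIiIiIERERERERERERzMzMzMzMzKqqqqqqqqqqiIiIiIiIiIgRERERERERERHMzMzMzMzMqqqqqqqqqqqIiIiIiIiIiBEREREREREREczMzMzMzMyqqqqqqqqqqoiIiIiIiIiDMzMxERERERERzMzMzMzMzKqqqqqqqqqqqIiIiIiIgzMzMzMzMxERERHMzMzMzMzMqqqqqqqqqqqoiIiIiIgzMzMzMzMzMzMzM+7uzMzMzMyqqqqqqqqqqqiIiIiIgzMzMzMzMzMzMzMz7u7u7MzMzKqqqqqqqqqqqoiIiIgzMzMzMzMzMzMzMzPu7u7u7MzMqqqqqqqqqqqqiIiIgzMzMzMzMzMzMzMzPu7u7u7uzMyqqqqqqqqqqqqoiIgzMzMzMzMzMzMzMzM+7u7u7u7szKqqqqqqqqqqqqiIMzMzMzMzMzMzMzMzMz7u7u7u7u7MqqqqqqqqqqqqqoMzMzMzMzMzMzMzMzMzPu7u7u7u7u4AqqqqqqqqqqoAMzMzMzMzMzMzMzMzMzM+7u7u7u7u7gAACqqqqqqqAAADMzMzMzMzMzMzMzMzMz7u7u7u7u7uAAAAAAAAAAAAAAMzMzMzMzMzMzMzMzMzPu7u7u7u7u4AAAAAAAAAAAAAADMzMzMzMzMzMzMzMzM+7u7u7u7u7gAAAAAAAAAAAAAAMzMzMzMzMzMzMzMzMz7u7u7u7u7u"/>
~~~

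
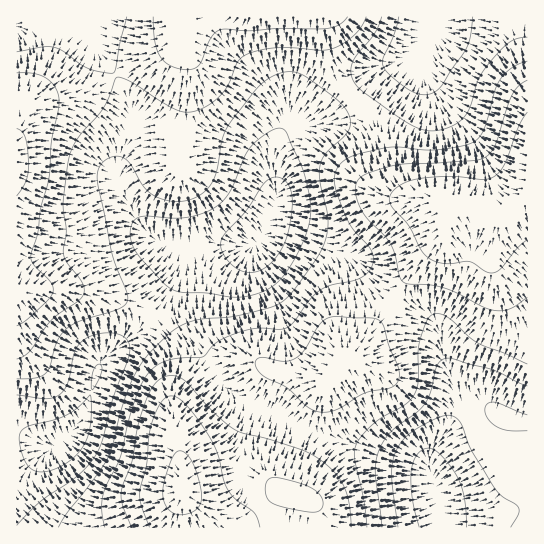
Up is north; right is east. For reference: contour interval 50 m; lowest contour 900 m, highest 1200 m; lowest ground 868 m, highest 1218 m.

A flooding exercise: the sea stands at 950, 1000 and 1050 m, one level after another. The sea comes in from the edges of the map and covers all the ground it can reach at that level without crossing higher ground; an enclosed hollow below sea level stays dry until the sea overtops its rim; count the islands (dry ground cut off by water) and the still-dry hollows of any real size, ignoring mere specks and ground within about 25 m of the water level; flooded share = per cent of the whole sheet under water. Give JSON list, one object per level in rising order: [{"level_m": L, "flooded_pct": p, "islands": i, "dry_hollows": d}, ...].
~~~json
[{"level_m": 950, "flooded_pct": 10, "islands": 0, "dry_hollows": 1}, {"level_m": 1000, "flooded_pct": 35, "islands": 0, "dry_hollows": 0}, {"level_m": 1050, "flooded_pct": 55, "islands": 0, "dry_hollows": 0}]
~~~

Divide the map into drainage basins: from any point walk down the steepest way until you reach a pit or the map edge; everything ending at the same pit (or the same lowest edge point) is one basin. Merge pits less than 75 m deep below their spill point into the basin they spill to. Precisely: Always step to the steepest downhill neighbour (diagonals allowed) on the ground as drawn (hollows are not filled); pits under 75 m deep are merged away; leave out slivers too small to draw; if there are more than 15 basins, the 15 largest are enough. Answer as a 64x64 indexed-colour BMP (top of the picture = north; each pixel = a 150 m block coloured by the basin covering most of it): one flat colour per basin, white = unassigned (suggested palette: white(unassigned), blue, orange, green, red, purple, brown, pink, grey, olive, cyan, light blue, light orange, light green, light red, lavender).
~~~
<image width="64" height="64" href="data:image/bmp;base64,Qk12CAAAAAAAAHYAAAAoAAAAQAAAAEAAAAABAAQAAAAAAAAIAAATCwAAEwsAABAAAAAAAAAA////ALR3HwAOf/8ALKAsACgn1gC9Z5QAS1aMAMJ34wB/f38AIr28AM++FwDox64AeLv/AIrfmACWmP8A1bDFADMzMzMzMzMzMzMREREREREREREiIiIiIiIiIiIiIiIiMzMzMzMzMzMzMxERERERERERESIiIiIiIiIiIiIiIiIzMzMzMzMzMzMzERERERERERESIiIiIiIiIiIiIiIiIjMzMzMzMzMzMzMxERERERERERIiIiIiIiIiIiIiIiIiMzMzMzMzMzMzMzEREREREREiIiIiIiIiIiIiIiIiIiIzMzMzMzMzMzMzMRERERERESIiIiIiIiIiIiIiIiIiIjMzMzMzMzMzMzMxERERERERIiIiIiIiIiIiIiIiIiIiMzMzMzMzMzMzMzERERERERESIiIiIiIiIiIiIiIiIiIzMzMzMzMzMzMzMRERERERERIiIiIiIiIiIiIiIiIiIjMzMzMzMzMzMzMREREREREREiIiIiIiIiIiIiIiIiIiMzMzMzMzMzMzMxERERERERERIiIiIiIiIiIiIiIiIiIzMzMzMzMzMzMzEREREREREREiIiIiIiIiIiIiIiIiIjMzMzMzMzMzMzMRERERERERESIiIiIiIiIiIiIiIiIiMzMzMzMzMzMzMxEREREREREREiIiIiIiIiIiIiIiIiIzMzMzMzMzMzMzERERERERERESIiIiIiIiIiIiIiIiIjMzMzMzMzMzMzEREREREREREREiIiIiIiIiIiIiIiIiMzMzMzMzMzMzMxERERERERERESIiIiIiIiIiIiIiIiIzMzMzMzMzMzMzEREREREREREREiIiIiIiIiIiIiIiIjMzMzMzMzMzMzMRERERERERERESIiIiIiIiIiIiIiIiMzMzMzMzMzMzMxEREREREREREREiIiIiIiIiIiIiIiIzMzMzMzMzMzMzMRERERERERERERIiIiIiIiIiIiIiIjMzMzMzMzMzMzMxERERERERERERESIiIiIiIiIiIiIiMzMzMzMzMzMzMxEREREREREREREREiIiIiIiIiIiIiIzMzMzMzMzMzMzERERERERERERERERIiIiIiIiIiIiIjMzMzMzMzMzMzEREREREREREREREREiIiIiIiIiIiIiMzMzMzMzMzMzERERERERERERERERERIiIiIiIiIiIiIzMzMzMzMzMzERERERERERERERERERESIiIiIiIiIiIjMzMzMzMzMxERERERERERERERERERERIiIiIiIiIiIiMzMzMzMzMRERERERERERERERERERERESIiIiIiIiIiITMzMzMREREREREREREREREREREREREREiIiIiIiIiIhERERERERERERERERERERERERERERERESIiIiIiIiIiEREREREREREREREREREREREREREREREREiIiIiIiIiIRERERERERERERERERERERERERERERERERIiIiIiIiIhERERERERERERERERERERERERERERERERESIiIiIiIiEREREREREREREREREREREREREREREREREREiIiIiIiIRERERERERERERERERERERERERERERERERERIiIiIiIhEREREREREREREREREREREREREREREREREREiIiIiIiERERERERERERERERERERERERERERERERERESIiIiIiIREREREREREREREREREREREREREREREREREREiIiIiIhERERERERERERERERERERERERERERERERERESIiJEIiEREREREREREREREREREREREREREREREREREUREREREIREREREREREREREREREREREREREREREREURERERERERBERERERERERERERERERERERERERERERFEREREREREREEREREREREREREREREREREREREREREREUREREREREREQREREREREREREREREREREREREREREREURERERERERERBERERERERERERERERERERERERERERERREREREREREREERERERERERERERERERERERERERERERFEREREREREREQRERERERERERERERERERERERERERERFERERERERERERBEREREREREREREREREREREREREREREUREREREREREREERERERERERERERERERERERERERERERREREREREREREQRERERERERERERERERERERERERERERFERERERERERERBERERERERERERERERERERERERERERFEREREREREREREERERERERERERERERERERERERERERFEREREREREREREQRERERERERERERERERERERERERERFERERERERERERERBERERERERERERERERERERERERERFEREREREREREREREEREREREREREREREREREREREREREUREREREREREREREQREREREREREREREREREREREREREURERERERERERERERBEREREREREREREREREREREREREUREREREREREREREREERERERERERERERERERERERERERREREREREREREREREQRERERERERERERERERERERERERFERERERERERERERERBEREREREREREREREREREREREREUREREREREREREREREERERERERERERERERERERERERERREREREREREREREREQRERERERERERERERERERERERERFERERERERERERERERBEREREREREREREREREREREREREURERERERERERERERE"/>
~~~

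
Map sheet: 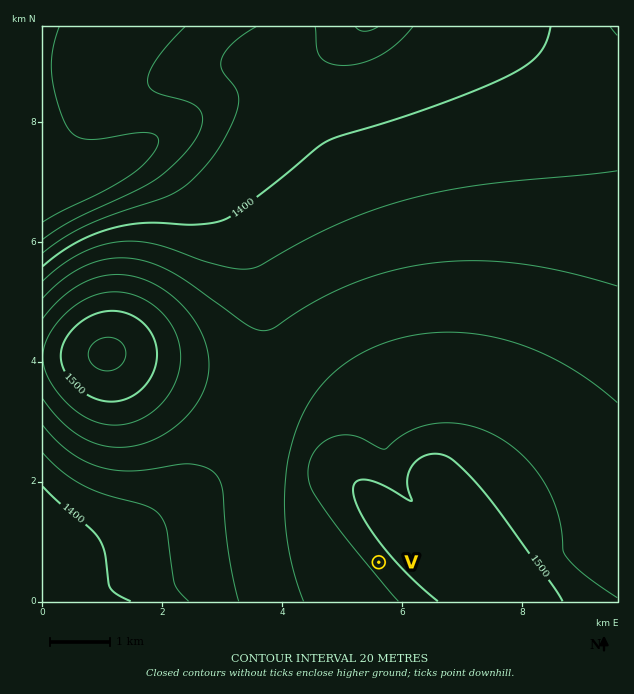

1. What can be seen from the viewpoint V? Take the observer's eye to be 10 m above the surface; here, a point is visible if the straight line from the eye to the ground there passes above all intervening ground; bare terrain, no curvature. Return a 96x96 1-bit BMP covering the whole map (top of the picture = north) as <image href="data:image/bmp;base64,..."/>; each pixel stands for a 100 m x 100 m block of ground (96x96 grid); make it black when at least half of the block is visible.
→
<image width="96" height="96" href="data:image/bmp;base64,Qk2+BAAAAAAAAD4AAAAoAAAAYAAAAGAAAAABAAEAAAAAAIAEAAATCwAAEwsAAAIAAAAAAAAA////AAAAAAD//wAD//////AAAAD///g//////+AAAAD//////////8AAAAD//////////8AAAAD//////////4AAAAD//////////wAAAAD//////////gAAAAD//////////AAAAAD/////////+AAAAAD/////////8AAAAAD/////////4AAAAAD/////////wAAAAAD/////////gAAAAAD/////////AAAAAAD////////+AAAAAAD////////8AAAAAAAf///////wAAAAAAAP/////+/gAAAAAAAH/////8fAAAAAAAAH/////4MAAAAAAAAH/////wAAAAAAAAAD/////gAAAAAAAAAD/////AAAAAAAAAAD////+AAAAAAAAAAD////4AAAAAAAAAAD////4AAAAAAAAAAD////wAAAAAAAAAAD////gAAAAAAAAAAB////gAAAAAAAAAAB////AAAAAAAAAAAB////AAAAAAAAAAAB///+AAAAAAAAAAAB///+AAAAAAAAAAAB///8AAAAAAAAAAAB///8AAAAAAAAAAAA///8AAAAAAAAAAAA///4AAAAAAAAAAAA///4AAAAAAAAAAAAf//4AAAAAAAAAAAAP//4AAAAAAAAAAAAP//wAAAAAAAAAAAAH//wAAAAAAAAAAAAD//wAAAAAAAAAAAAB//gAAAAAAAAAAAAAf/gAAAAAAAAAAAAAP/AAAAAAAAAAAAAAH/AAAAAAAAAAAAAAD+AAAAAAAAAAAAAAA8AAAAAAAAAAAAAAAMAAAAAAAAAAAAAAAAAAAAAAAAAAAAAAAAAAAAAAAAAAAAAAAAAAAAAAAAAAAAAAAAAAAAAAAAAAAAAAAAAAAAAAAAAAAAAAAAAAAAAAAAAAAAAAAAAAAAAAAAAAAAAAAAAAAAAAAAAAAAAAAAAAAAAAAAAAAAAAAAAAAAAAAAAAAAAAAAAAAAAAAAAAAAAAAAAAAAAAAAAAAAAAAAAAAAAAAAAAAAAAAAAAAAAAAAAAAAAAAAAAAAAAAAAAAAAAAAAAAAAAAAAAAAAAAAAAAAAAAAAAAAAAAAAAAAAAAAAAAAAAAAAAAAAAAAAAAAAAAAAAAAAAAAAAAAAAAAAAAAAAAAAAAAAAAAAAAAAAAAAAAAAAAAAAAAAAAAAAAAAAAAAAAAAAAAAAAAAAAAAAAAAAAAAAAAAAAAAAAAAAAAAAAAAAAAAAAAAAAAAAAAAAAAAAAAAAAAAAAAAAAAAAAAAAAAAAAAAAAAAAAAAAAAAAAAAAAAAAAAAAAAAAAAAAAAAAAAAAAAAAAAAAAAAAAAAAAAAAAAAAAAAAAAAAAAAAAAAAAAAAAAAAAAAAAAAAAAAAAAAAAAAAAAAAAAAAAAAAAAAAAAAAAAAAAAAAAAAAAAAAAAAAAAAAAAAAAAAAAAAAAAAAAAAAAAAAAAAAAAAAAAAAAAAAAAAAAAAAAAAAAAAAAAAAAAAAAAAAAAAAAAAAAAAAAAAAAAAAAAAAAAAAAAAAAAAAAAAAAAAAAAAAAA="/>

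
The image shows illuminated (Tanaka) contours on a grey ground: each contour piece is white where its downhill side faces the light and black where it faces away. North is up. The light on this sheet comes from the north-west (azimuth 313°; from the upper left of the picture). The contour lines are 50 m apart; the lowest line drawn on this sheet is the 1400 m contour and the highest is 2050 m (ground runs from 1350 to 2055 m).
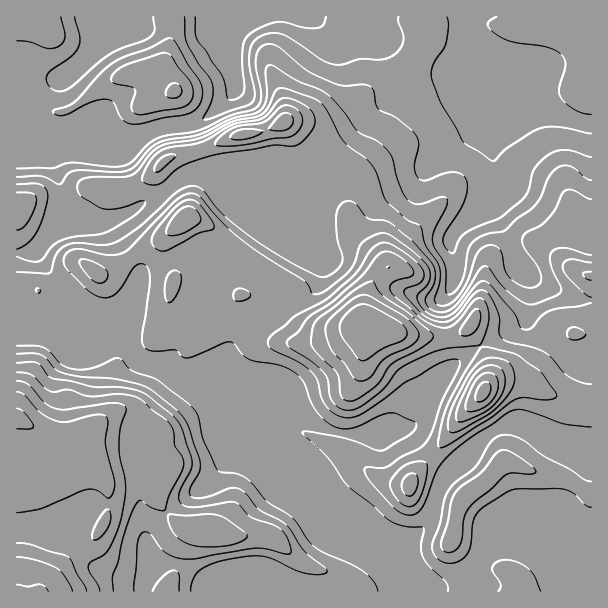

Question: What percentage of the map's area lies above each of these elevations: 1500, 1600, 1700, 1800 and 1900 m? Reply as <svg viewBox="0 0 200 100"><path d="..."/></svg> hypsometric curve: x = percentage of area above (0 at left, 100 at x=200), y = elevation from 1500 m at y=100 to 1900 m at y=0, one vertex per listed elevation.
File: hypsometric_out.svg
<svg viewBox="0 0 200 100"><path d="M161 100l-21-25-48-25-55-25-22-25"/></svg>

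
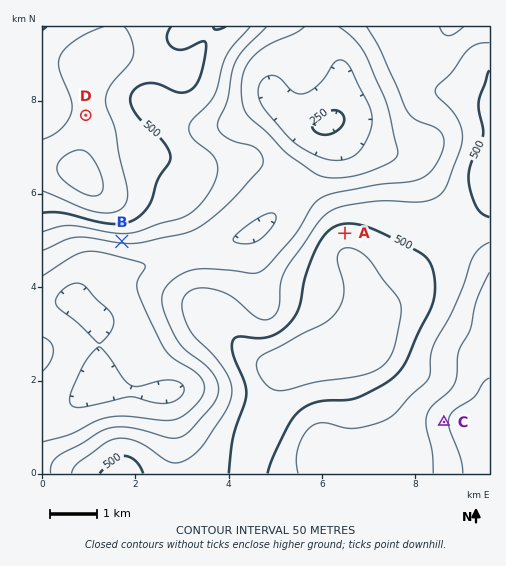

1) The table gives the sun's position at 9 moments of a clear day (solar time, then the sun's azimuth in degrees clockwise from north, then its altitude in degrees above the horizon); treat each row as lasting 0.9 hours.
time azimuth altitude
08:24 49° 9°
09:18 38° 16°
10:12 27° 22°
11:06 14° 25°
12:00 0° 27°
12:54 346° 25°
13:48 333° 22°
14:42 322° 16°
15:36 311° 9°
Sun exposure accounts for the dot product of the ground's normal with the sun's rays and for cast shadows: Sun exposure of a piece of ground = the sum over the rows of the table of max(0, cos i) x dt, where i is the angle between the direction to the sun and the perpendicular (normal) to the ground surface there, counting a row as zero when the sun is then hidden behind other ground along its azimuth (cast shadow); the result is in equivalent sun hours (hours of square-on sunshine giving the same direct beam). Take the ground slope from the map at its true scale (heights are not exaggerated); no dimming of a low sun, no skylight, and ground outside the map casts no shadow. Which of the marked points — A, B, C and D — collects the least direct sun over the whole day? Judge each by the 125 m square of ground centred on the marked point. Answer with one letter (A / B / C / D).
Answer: B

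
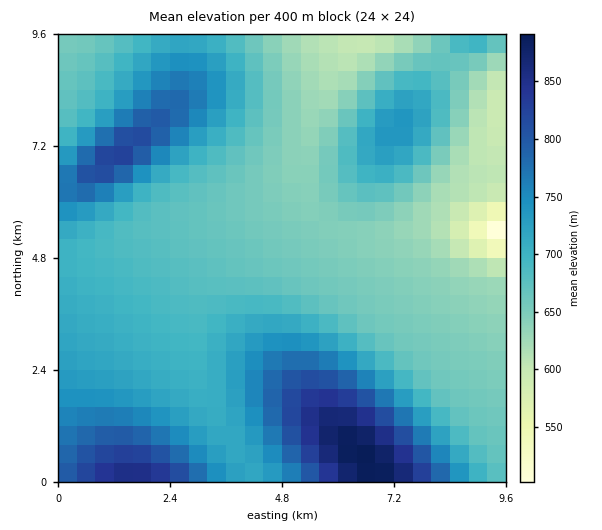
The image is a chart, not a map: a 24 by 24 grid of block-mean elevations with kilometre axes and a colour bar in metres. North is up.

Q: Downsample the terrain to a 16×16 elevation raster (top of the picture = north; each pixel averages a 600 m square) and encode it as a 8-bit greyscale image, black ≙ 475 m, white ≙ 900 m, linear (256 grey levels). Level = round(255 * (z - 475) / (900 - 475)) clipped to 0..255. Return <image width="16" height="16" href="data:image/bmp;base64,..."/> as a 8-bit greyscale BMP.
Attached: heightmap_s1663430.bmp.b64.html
<image width="16" height="16" href="data:image/bmp;base64,Qk02BQAAAAAAADYEAAAoAAAAEAAAABAAAAABAAgAAAAAAAABAAATCwAAEwsAAAABAAAAAAAAAAAAAAEBAQACAgIAAwMDAAQEBAAFBQUABgYGAAcHBwAICAgACQkJAAoKCgALCwsADAwMAA0NDQAODg4ADw8PABAQEAAREREAEhISABMTEwAUFBQAFRUVABYWFgAXFxcAGBgYABkZGQAaGhoAGxsbABwcHAAdHR0AHh4eAB8fHwAgICAAISEhACIiIgAjIyMAJCQkACUlJQAmJiYAJycnACgoKAApKSkAKioqACsrKwAsLCwALS0tAC4uLgAvLy8AMDAwADExMQAyMjIAMzMzADQ0NAA1NTUANjY2ADc3NwA4ODgAOTk5ADo6OgA7OzsAPDw8AD09PQA+Pj4APz8/AEBAQABBQUEAQkJCAENDQwBEREQARUVFAEZGRgBHR0cASEhIAElJSQBKSkoAS0tLAExMTABNTU0ATk5OAE9PTwBQUFAAUVFRAFJSUgBTU1MAVFRUAFVVVQBWVlYAV1dXAFhYWABZWVkAWlpaAFtbWwBcXFwAXV1dAF5eXgBfX18AYGBgAGFhYQBiYmIAY2NjAGRkZABlZWUAZmZmAGdnZwBoaGgAaWlpAGpqagBra2sAbGxsAG1tbQBubm4Ab29vAHBwcABxcXEAcnJyAHNzcwB0dHQAdXV1AHZ2dgB3d3cAeHh4AHl5eQB6enoAe3t7AHx8fAB9fX0Afn5+AH9/fwCAgIAAgYGBAIKCggCDg4MAhISEAIWFhQCGhoYAh4eHAIiIiACJiYkAioqKAIuLiwCMjIwAjY2NAI6OjgCPj48AkJCQAJGRkQCSkpIAk5OTAJSUlACVlZUAlpaWAJeXlwCYmJgAmZmZAJqamgCbm5sAnJycAJ2dnQCenp4An5+fAKCgoAChoaEAoqKiAKOjowCkpKQApaWlAKampgCnp6cAqKioAKmpqQCqqqoAq6urAKysrACtra0Arq6uAK+vrwCwsLAAsbGxALKysgCzs7MAtLS0ALW1tQC2trYAt7e3ALi4uAC5ubkAurq6ALu7uwC8vLwAvb29AL6+vgC/v78AwMDAAMHBwQDCwsIAw8PDAMTExADFxcUAxsbGAMfHxwDIyMgAycnJAMrKygDLy8sAzMzMAM3NzQDOzs4Az8/PANDQ0ADR0dEA0tLSANPT0wDU1NQA1dXVANbW1gDX19cA2NjYANnZ2QDa2toA29vbANzc3ADd3d0A3t7eAN/f3wDg4OAA4eHhAOLi4gDj4+MA5OTkAOXl5QDm5uYA5+fnAOjo6ADp6ekA6urqAOvr6wDs7OwA7e3tAO7u7gDv7+8A8PDwAPHx8QDy8vIA8/PzAPT09AD19fUA9vb2APf39wD4+PgA+fn5APr6+gD7+/sA/Pz8AP39/QD+/v4A////AMPW39fBpJOZttnz9+K8lHu2wsW5pZSSqMvq9urJoH9zp6qonpONmLTT5uPKpYNybpyZlY+Ki5y1ys6+oYNybWqUkY2JhomYqbGqln9xbGlnkIyIhYKEjZSSh3hva2hmY4uIhIF+fX9+eXJtamdlYl+HhIB9enh1cm9saWZkYFtUh4J9end0cW5raGZjX1hCJJmNgHl2cm5raGdqZ19VQia1t5uEenRuaWVpeHxvXFFLqMzIpox+c2ljaoKSiWxTTYemxcKpkX1tYWR+mpt/Wkl4h6K4tqGHcGFbbYqXhWJJc32PpKygiG9eVVhtfXtpU21zgI+Wj3xoWVFNUV5ufnI="/>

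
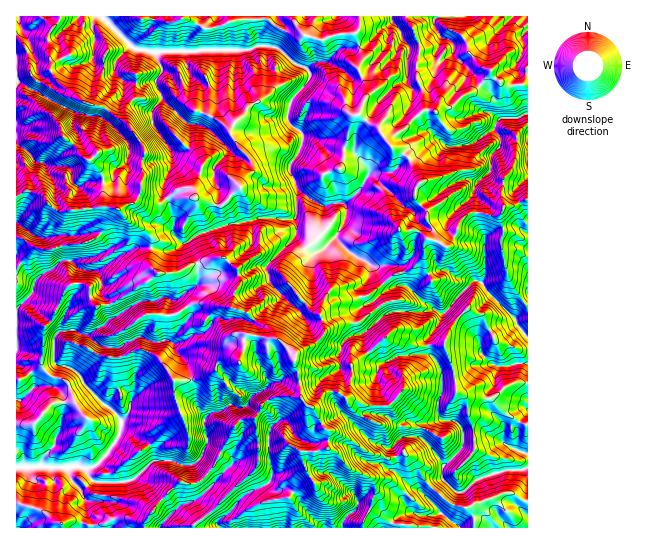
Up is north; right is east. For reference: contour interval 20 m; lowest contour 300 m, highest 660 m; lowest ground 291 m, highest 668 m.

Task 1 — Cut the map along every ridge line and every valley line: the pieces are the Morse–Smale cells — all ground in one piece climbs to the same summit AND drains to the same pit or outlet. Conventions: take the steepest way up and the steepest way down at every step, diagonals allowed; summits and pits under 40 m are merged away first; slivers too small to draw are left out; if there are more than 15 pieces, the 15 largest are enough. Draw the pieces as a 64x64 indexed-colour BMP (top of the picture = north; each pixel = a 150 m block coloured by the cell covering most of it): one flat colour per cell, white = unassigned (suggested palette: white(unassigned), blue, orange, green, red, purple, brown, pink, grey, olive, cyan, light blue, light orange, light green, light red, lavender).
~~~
<image width="64" height="64" href="data:image/bmp;base64,Qk12CAAAAAAAAHYAAAAoAAAAQAAAAEAAAAABAAQAAAAAAAAIAAATCwAAEwsAABAAAAAAAAAA////ALR3HwAOf/8ALKAsACgn1gC9Z5QAS1aMAMJ34wB/f38AIr28AM++FwDox64AeLv/AIrfmACWmP8A1bDFABERERERERER////mZmQAAAACZmZmZAAAO7u7u7jMzMzEREREREREREf////mZkAAAAJmZmZmQDu7u7u7uMzMzMRERERERERER/////5mZAAAAmZmZmZ7u7u7u7uMzMzMxEREREREREREf////+ZmZkAmZmZmZme7u7u7jMzMzMzERERERERERERH/////mZmZmZmZmZmZ7u7u7jMzMzMzMRERERERERERER/////5mZmZmZmZmZnu7u4zMzMzMzMxEREREREREREREREf//+ZmZmZmZmZnu7u7jMzMzMzMzERERERERERERERERH///mZmZmZmZ7u7u7jMzMzMzMzMREREREREREREREREf//+ZmZmZmZ7u7u7uMzMzMzMzMxERERERERERERERERH//5mZmZmZ7u4zMzMzMzMzMzMzEREREREREREREREREf//mZmZmZ7u4zMzMzMzMzMzMzMRERERERERERERERERH/+ZmZmZnuMzMzMzMzMzMzMzMxEREREREREREREREREf/5mZmZmTMzMzMzMzMzMzMzMzAAERERERERERERERERH/mZmZmTMzMzMzMzMzMzMzMzMAABERERERERERERERERGZmZmTMzMzMzMzMzMzMzMzMwAAARERERERERERERERERmZmREzMzMzMzMzMzMzMzMzAAAAARERERERERERERERERERETMzMzMzMzMzM2ZmMzMAAAABEREREREREREREREREREREREzMzMzMzM2ZmZjMwAAABERERERERERERERERERERERETMzMzMzMzZmZmZmuwARERERERERERERERERERERERERMzMzMzMzNmZmZma7sRERERERERERERERERERERFmZmYzMzMzMzNmZmZmZruxERERERERERERERERERERFmZmZmMzMzMzM2ZmZmZmu7ERERERERERERERERERERFEZmZmZmMzMzMzZmZmZma7sRERERERERERERERERERFEREZmZmZjM2ZmZmZmZmZruxERERERERERERERERERRERERmZmZmZmZmZmZmZmZsu7sRERERERERERERERERRERERGZmZmZmZmZmZmZmZmy7u7ERERERERERERERERREREREZmZmZmZmZmZmZmZmzLu7sREREREREREREREURERERERGZmZmZmZmzGZmZmzMu7u7ERu7sRERERERERREREREREREZmZmZmzMxmZmzMC7u7sRG7u7ERERERERFERERERERERERmZmzMzMZmzMwLu7u7G7u7u7ERERERERREREREREREREzMzMzMzGzMwAu7u7u7u7u7uxERERERFEREREREREREd8zMzMzMzMzAC7u7u7AAu7u7REQRERFERERERERERER3d3zMzMzMzAAAu7uwAAALu7tERERBFEREREREREREd3d3d8zMzMzMAAALu7AAAAALu0REREREREREREREREd3d3d3zMzMzMwAAAAAAAAAAAAAVVVEREREREREREREd3d3d3fMjMzMzAAAAAAAAAAAAABVVVVEREREREREREd3d3d3d3iIzMzMAAAAAAAAAAAABVVVVVVERERERERERHd3d3d3eIjMzMwAAAAAAAAAAAVVVVVVVVVVVEREREREd3d3d3eIiIzMzAAAAAAAAAAAVVVVVVVVVVVVVVVERER3d3d3d4iIiIiIAAAACqqqqqqlVVVVVVVVVVVVVURERHd3d3d3iIiIiIiIAACqqqqqqqpVVVVVVVVVVVVVRERER3d3d3iIiIiIiIiKqqqqqqqqqqVVVVVVVVVVVVVEREREd3d3eIiIiIiIiIqqqqqqqqqqpVVVVVVVVVVVVURERERHd3d4iIiIiIiIiqqqqqqqqqqlVVVVJVVVVVVUREREREd3d3iIiIiIiIiKqqqqqqqqqqVVVSIiVVVVVVRERERER3d3iIiIiIiIiIqqqqqqqqqqpVVSIiIlVVVVVURERER3d3eIiIiIiIiIiqqqqqqqqqqlVSIiIiVVVVVVVEREd3d3iIiIiIiIiIiKqqqqqqqqqlVSIiIiVVVVVVVUR3d3d3CIiIiIiIiIiIqqqqqqqqqqVVIiIiVVVVVVVVd3d3d3cAiIiIiIiIiIiqqqqqqqqqVVIiIiVVVVVVVXd3d3d3AAAIiIiIiIiIiKqqqqqgClVVUiIiJVVVVVIid3d3d3AAAACIiIiIiAAIqqqqAAACVVVSIiIlVVVVIiJ3d3d3cAAAAAAAiIiIAACqqgAAIiIlVVUiIiJVVVUiIid3d3d3AAAAAAAIiIgAAKqgAAIiIiVVVSIiJVVVUiIiJ3d3d3cAAAAAAAAIgAAAoAAAIiIiIlVSIiIiVVUiIiIid3d3dwAAAAAAAAAADd0AAAIiIiIiIiIiIiIlVSIiIiInd3cgAAAA3QAADdDd3QAAIiIiIiIiIiIiIiVVIiIiIid3IiAAAADd0ADd3d3dAAAiIiIiIiIiIiIiJVUiIiIiIiIiIAAAAN3QDd3d3d0AACIiIiIiIiIiIiIiVSIiIiIiIiIgAAAA3d3d3d3d3QAAIiIiIiIiIiIiIiIiIiIiIiIiIiAAAADd3d3d3d3dAAAiIiIiIiIiIiIiIiIiIiIiAAAiAAAAAN3d3d3d3d0AAAIiIiIiIiIiIiIiIiIiIiAAAAAAAAAA3d3d3d3d3QAAAiIiIiIiIiIiIiIiIiIiIAAAAAAAAA3d3d3d3d3d"/>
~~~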